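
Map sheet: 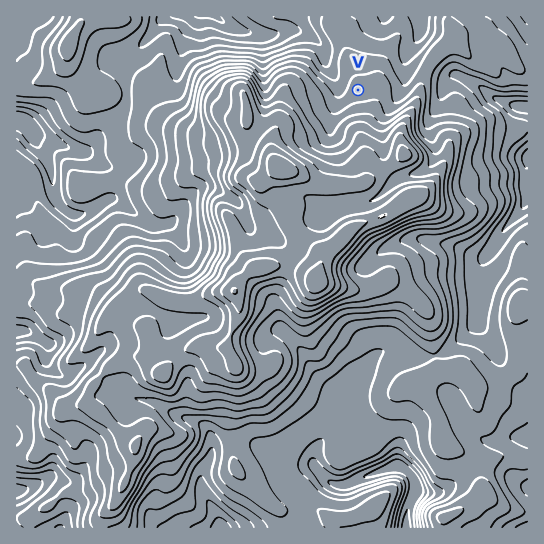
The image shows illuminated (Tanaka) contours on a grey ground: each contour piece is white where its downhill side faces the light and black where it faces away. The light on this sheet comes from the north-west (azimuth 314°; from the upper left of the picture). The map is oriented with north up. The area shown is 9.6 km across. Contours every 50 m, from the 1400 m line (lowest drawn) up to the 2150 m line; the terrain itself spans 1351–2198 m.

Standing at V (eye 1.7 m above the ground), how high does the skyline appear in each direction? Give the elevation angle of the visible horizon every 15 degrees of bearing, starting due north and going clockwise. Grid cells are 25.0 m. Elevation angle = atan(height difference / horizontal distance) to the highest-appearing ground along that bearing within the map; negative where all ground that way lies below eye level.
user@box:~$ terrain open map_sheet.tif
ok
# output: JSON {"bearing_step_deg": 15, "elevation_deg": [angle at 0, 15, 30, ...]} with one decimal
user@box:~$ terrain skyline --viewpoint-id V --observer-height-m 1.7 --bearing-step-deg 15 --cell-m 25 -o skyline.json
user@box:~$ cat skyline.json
{"bearing_step_deg": 15, "elevation_deg": [-5.5, -5.2, -4.5, -2.9, -1.4, -0.1, 1.0, 3.2, 7.5, 11.1, 10.6, 11.0, 12.4, 9.9, 10.0, 11.8, 9.4, 8.5, 7.2, 3.1, -2.9, -6.5, -5.3, -4.6]}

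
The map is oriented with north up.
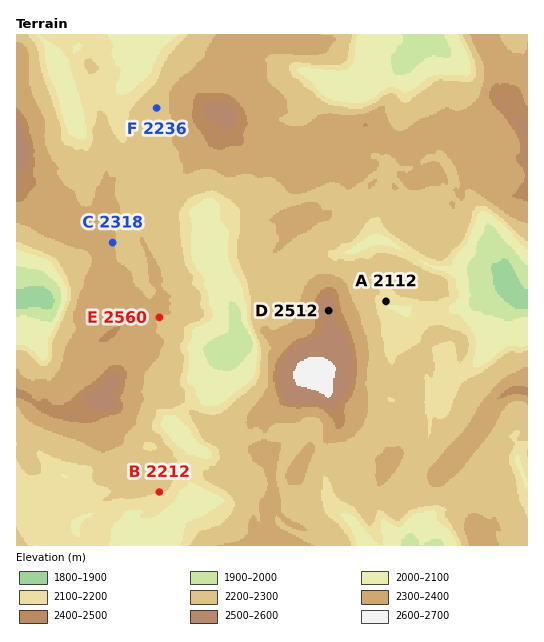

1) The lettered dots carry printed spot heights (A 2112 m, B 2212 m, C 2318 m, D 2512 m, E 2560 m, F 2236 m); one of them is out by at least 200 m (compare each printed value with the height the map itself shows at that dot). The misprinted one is E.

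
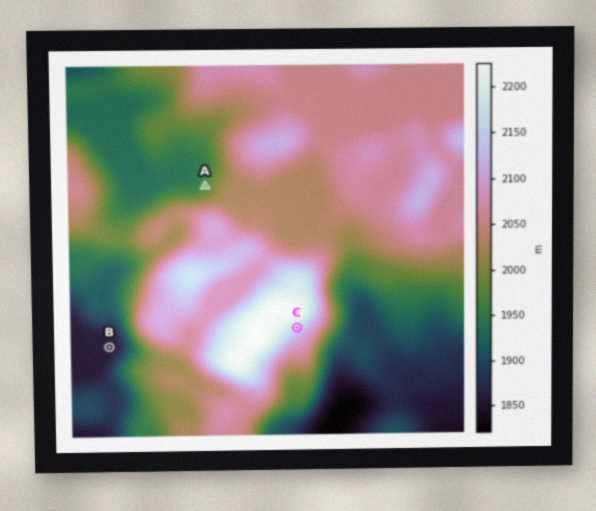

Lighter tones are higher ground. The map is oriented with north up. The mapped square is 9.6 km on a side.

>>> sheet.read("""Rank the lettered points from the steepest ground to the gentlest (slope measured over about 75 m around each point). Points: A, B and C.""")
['C', 'A', 'B']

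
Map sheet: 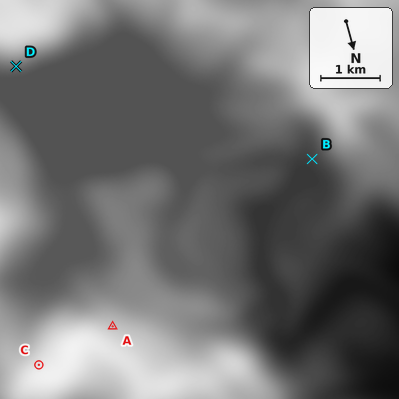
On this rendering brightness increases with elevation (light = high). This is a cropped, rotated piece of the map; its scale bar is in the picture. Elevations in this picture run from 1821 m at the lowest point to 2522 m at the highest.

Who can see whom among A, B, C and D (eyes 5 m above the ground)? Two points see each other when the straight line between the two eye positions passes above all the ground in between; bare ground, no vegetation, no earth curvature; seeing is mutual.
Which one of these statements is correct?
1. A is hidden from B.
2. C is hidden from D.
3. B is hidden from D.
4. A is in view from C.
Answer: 3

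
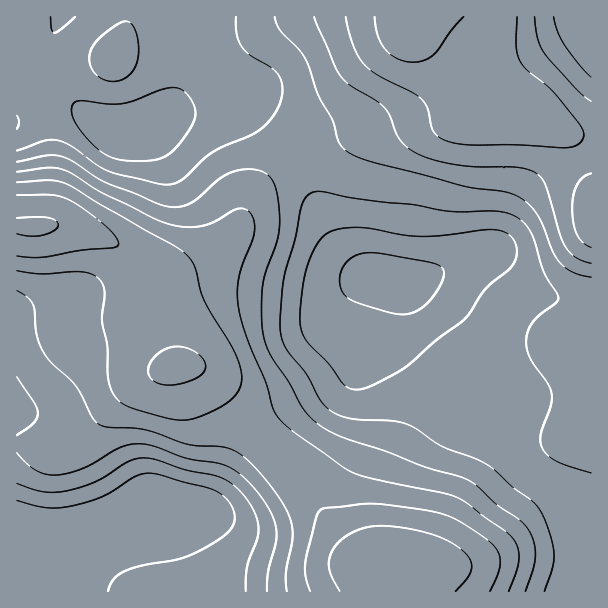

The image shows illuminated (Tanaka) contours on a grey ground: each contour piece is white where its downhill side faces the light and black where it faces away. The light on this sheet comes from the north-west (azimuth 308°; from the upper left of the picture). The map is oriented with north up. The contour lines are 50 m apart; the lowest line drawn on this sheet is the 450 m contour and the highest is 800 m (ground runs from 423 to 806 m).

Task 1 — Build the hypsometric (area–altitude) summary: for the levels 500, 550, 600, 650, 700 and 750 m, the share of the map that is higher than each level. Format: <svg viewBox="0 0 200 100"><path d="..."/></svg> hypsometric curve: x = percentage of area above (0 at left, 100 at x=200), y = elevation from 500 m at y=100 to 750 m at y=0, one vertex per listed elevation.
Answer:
<svg viewBox="0 0 200 100"><path d="M171 100l-46-20-32-20-26-20-29-20-28-20"/></svg>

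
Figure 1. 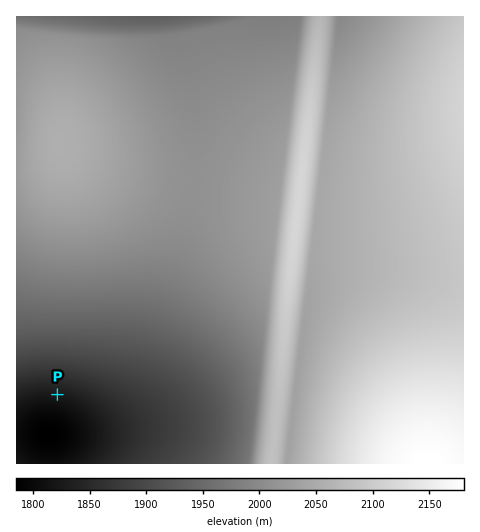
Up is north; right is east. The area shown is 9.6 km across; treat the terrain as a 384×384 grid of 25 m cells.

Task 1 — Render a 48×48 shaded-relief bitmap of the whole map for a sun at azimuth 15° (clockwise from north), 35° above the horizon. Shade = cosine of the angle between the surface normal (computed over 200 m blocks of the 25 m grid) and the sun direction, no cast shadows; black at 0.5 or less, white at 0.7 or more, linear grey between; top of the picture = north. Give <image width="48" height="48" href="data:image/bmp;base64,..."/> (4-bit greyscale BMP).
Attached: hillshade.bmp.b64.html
<image width="48" height="48" href="data:image/bmp;base64,Qk32BAAAAAAAAHYAAAAoAAAAMAAAADAAAAABAAQAAAAAAIAEAAATCwAAEwsAABAAAAAAAAAAAAAAABEREQAiIiIAMzMzAERERABVVVUAZmZmAHd3dwCIiIgAmZmZAKqqqgC7u7sAzMzMAN3d3QDu7u4A////AIiIiHd3d3d3dmZmZUNGZlVVVVVWZmZmZoiId3ZmZmZmZmZmZUM2ZlVVVVVmZmZmZnd2ZmVVVWZmZmZVVUM1ZlVVVWZmZmZ3d2ZVVERERVVVVVVVVUMlZlVVVmZmZnd3d1REMzMzRERVVVVVREIlZlVVZmZmd3d3dzMyIiIjM0REREREREIkZlVVZmZ3d3d3dyIREREiIzNEREREREIkZmVWZmZ3d3d3dxEQABESIzMzMzMzREIjZmVWZmd3d3d3dxEAAAESIjMzMzMzM0IjVmVmZnd3d3iIhxEAABESIjMzMzMzMzIjVWVmZnd3d4iIhxEQARESIjMzMzMzMzMiVWVmZnd3d4iIdxERERIiIjMzMzMzMzMiVmVmZnd3d3iHdyIhEiIiIzMzMzMzMzMiVmZmZnd3d3d3dyIiIiIiMzMzMzMzMzMiRmZmZnd3d3d3dzIiIiIjMzMzMzMzMzMiRmZmZmd3d3d3dzMyIiMzMzMzMzMzMzQiRmZWZmZ3d3d3dzMzMzMzMzMzMzMzNEQiNlZWZmZnd3d2ZjMzMzMzMzMzMzM0REQyNVZVZmZmZmZmZjMzMzMzMzMzNEREREQzNVZVVmZmZmZmZjMzMzMzMzM0RERERERDNVZVVVZmZmZmVTMzMzMzMzRERERERERDNWZVVVVVVVVVVTMzMzMzNERERERERVVDNWZVVVVVVVVVVTMzMzMzRERERERVVVVTNWZlVVVVVVVVVTMzMzNERERERFVVVVVTNWZlVVVVVVVVVTMzM0RERERFVVVVVVVUNWZlVVVVVVVVVTMzNEREREVVVVVVVVVUNGZlVVVVVVVVVUM0RERERVVVVVVVVVVURGZlVVVVVVVVVUREREREVVVVVVVVVVVURGZlVVVVVVVVVURERERVVVVVVVVVVVVVRGZlVVVVVVVVVURERFVVVVVVVVVVVVVVRGZmVVVVVVVVVURERVVVVVZmZmZlVmZlRGZmVVVVVVVVVURFVVVVVmZmZmZmZmZlRFZmVVVVVVVVVVVVVVVmZmZmZmZmZmZmRFZmVVVVVVVVVVVVVWZmZmZmZmZmZmZmRFdmZVVVVVVVVVVVVmZmZmZmZmZmZmZmVFdnZlVVVVVVVVVWZmZmZmZmZmZmZmZmVFdnZmVVVVVVVVVmZmZmd3ZmZmZmZmZmVEdnZmZVVVVVVVVmZmd3d3d2ZmZmZmZmVEZ3ZmZlVVVVVVVmZ3d3d3d2ZmZmZmZmZUZ3ZmZmZVVVVVZmd3d3d3d3ZmZmZmZmZUZ3dmZmZlVVVVZnd3d3d3d3ZmZmZmZmZUZ3dmZmZmZlVWZnd3d3d3d3ZmZmZmZmZVZ3dmZmZmZmZmZ3d3d3d3d3ZmZmZmZmZVZ3dmZmZmZmZmZ3d3d3d3d2ZmZmZmZndVV3hmZmZmZmZmd3d4iIh3d2ZmZmZmZ3dlV3h2ZmZmZmZniJqru7u6qpiHdmZmZ3dlV3h2ZmZmZmZrzN3u7t3d3My7qph3ZndlV3h2ZmZmZmZu///u7d3d3d3d3LmHZndlV3h2ZmZmZmZg=="/>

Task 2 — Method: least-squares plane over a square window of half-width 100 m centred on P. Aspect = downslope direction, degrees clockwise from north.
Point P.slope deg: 5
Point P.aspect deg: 191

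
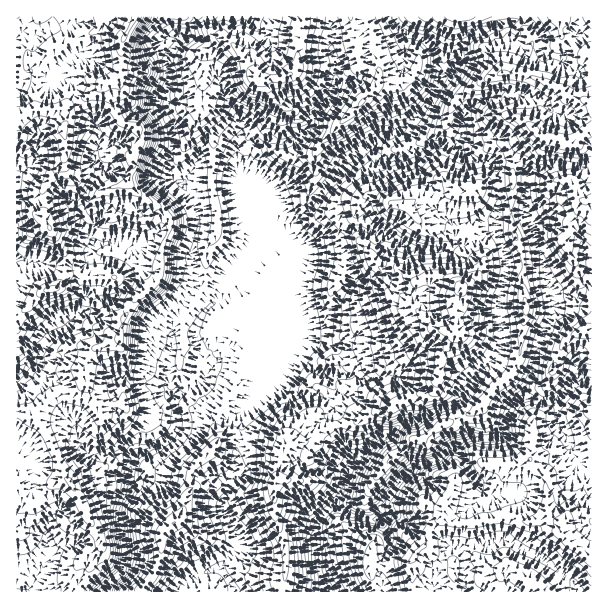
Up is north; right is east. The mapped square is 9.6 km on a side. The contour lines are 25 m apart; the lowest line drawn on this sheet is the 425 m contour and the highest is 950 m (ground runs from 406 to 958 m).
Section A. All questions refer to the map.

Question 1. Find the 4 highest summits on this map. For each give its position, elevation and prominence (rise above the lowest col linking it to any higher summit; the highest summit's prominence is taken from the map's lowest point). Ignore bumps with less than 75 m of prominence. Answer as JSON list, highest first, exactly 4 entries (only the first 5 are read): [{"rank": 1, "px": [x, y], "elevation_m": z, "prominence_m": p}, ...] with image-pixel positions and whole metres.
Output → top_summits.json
[{"rank": 1, "px": [572, 143], "elevation_m": 924, "prominence_m": 254}, {"rank": 2, "px": [461, 287], "elevation_m": 890, "prominence_m": 129}, {"rank": 3, "px": [290, 74], "elevation_m": 852, "prominence_m": 152}, {"rank": 4, "px": [174, 522], "elevation_m": 675, "prominence_m": 122}]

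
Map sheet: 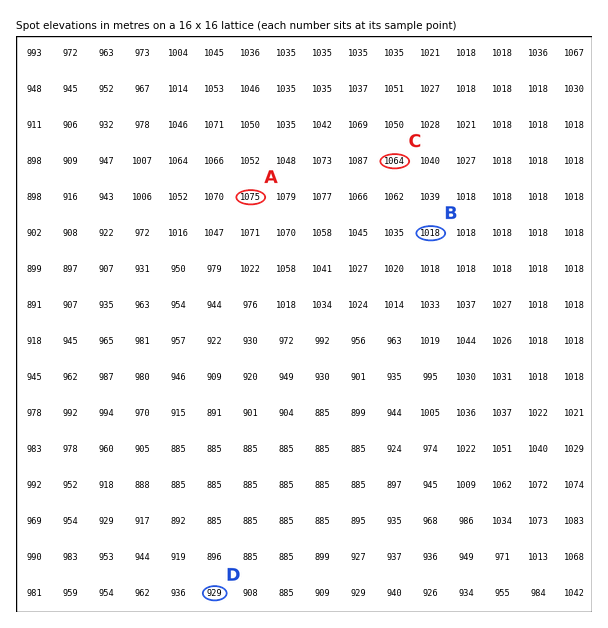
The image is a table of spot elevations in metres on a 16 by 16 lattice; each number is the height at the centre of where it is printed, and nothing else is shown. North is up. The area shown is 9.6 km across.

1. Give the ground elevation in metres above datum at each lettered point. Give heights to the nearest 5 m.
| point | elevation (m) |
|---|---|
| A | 1075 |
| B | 1020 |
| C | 1065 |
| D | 930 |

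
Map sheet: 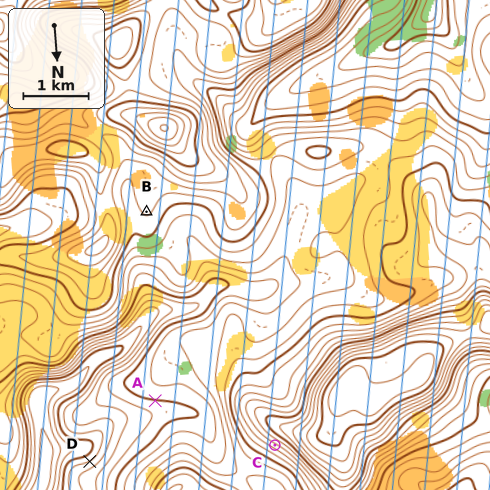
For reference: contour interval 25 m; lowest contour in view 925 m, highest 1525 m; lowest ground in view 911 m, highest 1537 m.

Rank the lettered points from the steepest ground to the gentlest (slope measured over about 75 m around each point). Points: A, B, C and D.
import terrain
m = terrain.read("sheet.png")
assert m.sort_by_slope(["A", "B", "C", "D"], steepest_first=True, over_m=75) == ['C', 'D', 'A', 'B']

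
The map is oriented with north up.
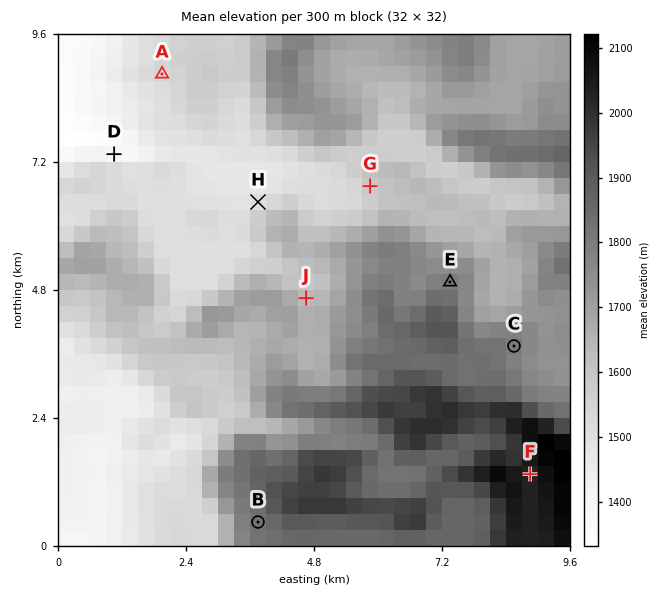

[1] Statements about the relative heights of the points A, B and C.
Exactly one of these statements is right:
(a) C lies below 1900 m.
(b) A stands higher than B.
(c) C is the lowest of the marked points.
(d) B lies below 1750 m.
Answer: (a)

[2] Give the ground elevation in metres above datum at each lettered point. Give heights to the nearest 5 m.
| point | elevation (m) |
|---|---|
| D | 1385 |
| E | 1800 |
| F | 2025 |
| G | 1585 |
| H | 1495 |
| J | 1635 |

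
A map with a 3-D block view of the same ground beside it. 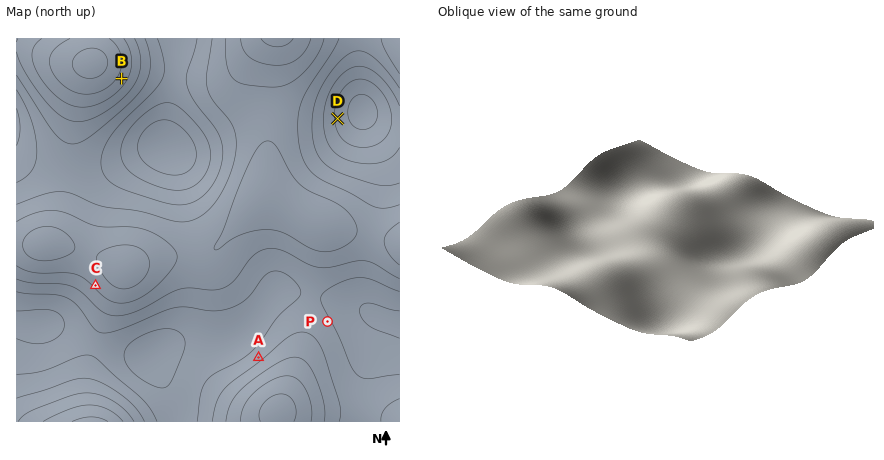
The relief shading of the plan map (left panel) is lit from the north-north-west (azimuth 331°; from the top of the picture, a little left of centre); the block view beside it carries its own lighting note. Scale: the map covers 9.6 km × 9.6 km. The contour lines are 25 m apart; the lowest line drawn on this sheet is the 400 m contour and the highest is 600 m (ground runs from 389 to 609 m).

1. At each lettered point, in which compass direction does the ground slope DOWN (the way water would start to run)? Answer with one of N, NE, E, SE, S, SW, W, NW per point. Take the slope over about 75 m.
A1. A NW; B SE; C SW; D E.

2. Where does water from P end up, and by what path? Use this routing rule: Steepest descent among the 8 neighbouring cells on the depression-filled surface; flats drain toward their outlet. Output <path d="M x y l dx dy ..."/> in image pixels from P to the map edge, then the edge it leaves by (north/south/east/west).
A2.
<path d="M328 322l6-8 40 0 14 6 12 2"/>
exit: east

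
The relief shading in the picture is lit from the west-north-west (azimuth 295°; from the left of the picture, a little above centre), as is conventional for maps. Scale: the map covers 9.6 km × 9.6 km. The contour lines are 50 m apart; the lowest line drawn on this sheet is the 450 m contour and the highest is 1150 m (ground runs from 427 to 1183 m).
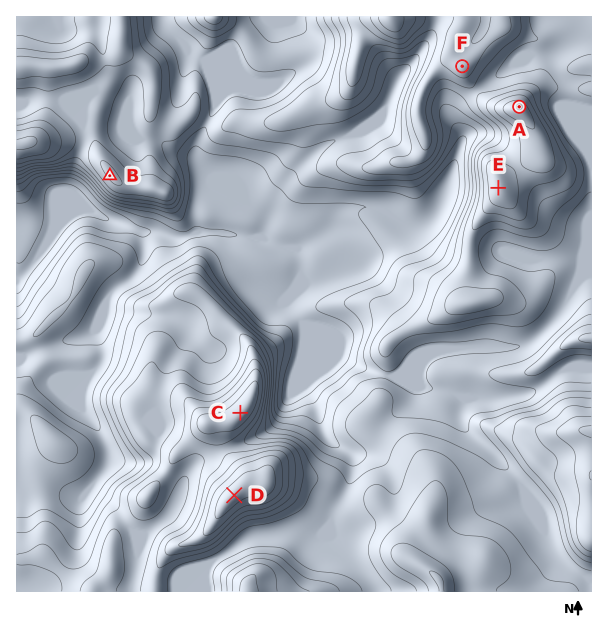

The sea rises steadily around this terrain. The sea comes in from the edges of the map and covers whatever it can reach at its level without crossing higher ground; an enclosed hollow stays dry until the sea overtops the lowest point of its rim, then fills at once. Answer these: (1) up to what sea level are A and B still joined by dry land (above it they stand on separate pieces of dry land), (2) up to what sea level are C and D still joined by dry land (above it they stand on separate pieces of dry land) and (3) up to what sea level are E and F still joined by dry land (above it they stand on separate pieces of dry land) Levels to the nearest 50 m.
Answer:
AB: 650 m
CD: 1000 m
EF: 900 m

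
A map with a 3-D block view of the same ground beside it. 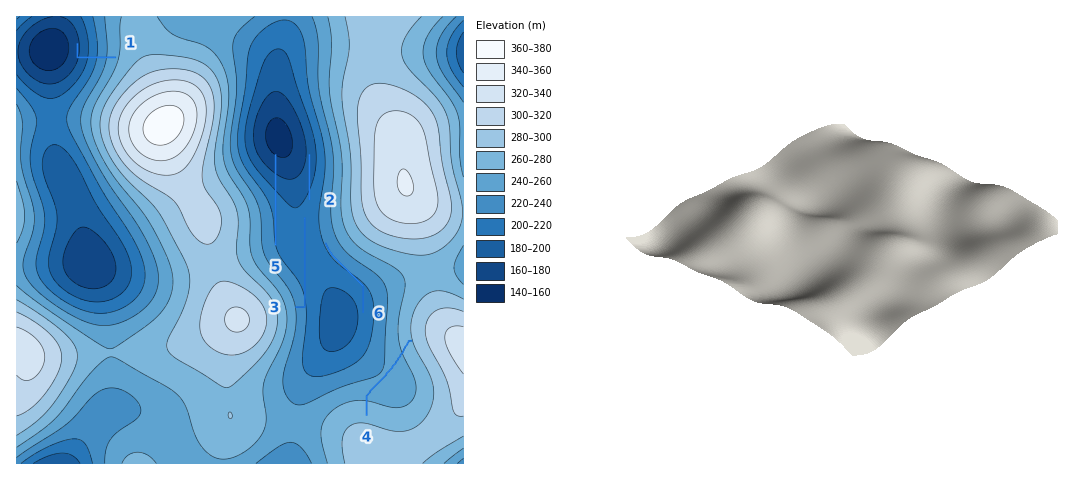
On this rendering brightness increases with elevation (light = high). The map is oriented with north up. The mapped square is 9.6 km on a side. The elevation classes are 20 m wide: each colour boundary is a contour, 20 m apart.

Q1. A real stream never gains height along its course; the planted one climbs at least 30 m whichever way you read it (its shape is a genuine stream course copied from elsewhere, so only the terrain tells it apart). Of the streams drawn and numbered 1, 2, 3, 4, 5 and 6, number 4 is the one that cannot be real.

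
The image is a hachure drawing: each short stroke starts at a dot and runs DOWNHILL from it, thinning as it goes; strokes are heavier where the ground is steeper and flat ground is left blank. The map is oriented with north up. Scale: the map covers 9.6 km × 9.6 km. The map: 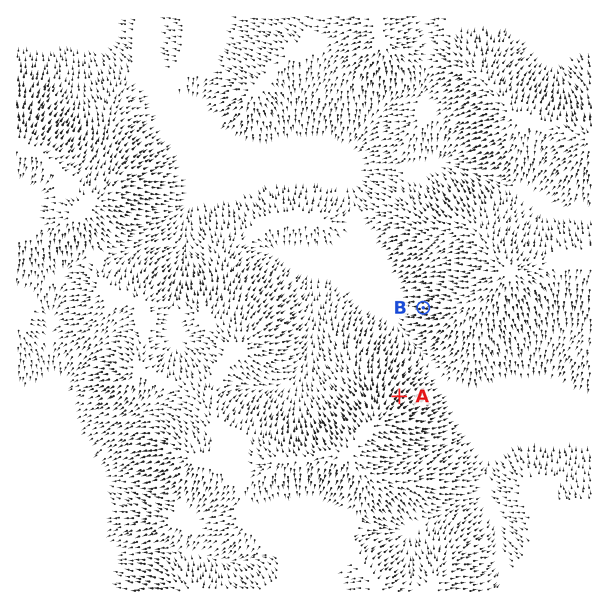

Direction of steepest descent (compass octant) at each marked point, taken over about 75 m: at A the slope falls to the NE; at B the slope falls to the W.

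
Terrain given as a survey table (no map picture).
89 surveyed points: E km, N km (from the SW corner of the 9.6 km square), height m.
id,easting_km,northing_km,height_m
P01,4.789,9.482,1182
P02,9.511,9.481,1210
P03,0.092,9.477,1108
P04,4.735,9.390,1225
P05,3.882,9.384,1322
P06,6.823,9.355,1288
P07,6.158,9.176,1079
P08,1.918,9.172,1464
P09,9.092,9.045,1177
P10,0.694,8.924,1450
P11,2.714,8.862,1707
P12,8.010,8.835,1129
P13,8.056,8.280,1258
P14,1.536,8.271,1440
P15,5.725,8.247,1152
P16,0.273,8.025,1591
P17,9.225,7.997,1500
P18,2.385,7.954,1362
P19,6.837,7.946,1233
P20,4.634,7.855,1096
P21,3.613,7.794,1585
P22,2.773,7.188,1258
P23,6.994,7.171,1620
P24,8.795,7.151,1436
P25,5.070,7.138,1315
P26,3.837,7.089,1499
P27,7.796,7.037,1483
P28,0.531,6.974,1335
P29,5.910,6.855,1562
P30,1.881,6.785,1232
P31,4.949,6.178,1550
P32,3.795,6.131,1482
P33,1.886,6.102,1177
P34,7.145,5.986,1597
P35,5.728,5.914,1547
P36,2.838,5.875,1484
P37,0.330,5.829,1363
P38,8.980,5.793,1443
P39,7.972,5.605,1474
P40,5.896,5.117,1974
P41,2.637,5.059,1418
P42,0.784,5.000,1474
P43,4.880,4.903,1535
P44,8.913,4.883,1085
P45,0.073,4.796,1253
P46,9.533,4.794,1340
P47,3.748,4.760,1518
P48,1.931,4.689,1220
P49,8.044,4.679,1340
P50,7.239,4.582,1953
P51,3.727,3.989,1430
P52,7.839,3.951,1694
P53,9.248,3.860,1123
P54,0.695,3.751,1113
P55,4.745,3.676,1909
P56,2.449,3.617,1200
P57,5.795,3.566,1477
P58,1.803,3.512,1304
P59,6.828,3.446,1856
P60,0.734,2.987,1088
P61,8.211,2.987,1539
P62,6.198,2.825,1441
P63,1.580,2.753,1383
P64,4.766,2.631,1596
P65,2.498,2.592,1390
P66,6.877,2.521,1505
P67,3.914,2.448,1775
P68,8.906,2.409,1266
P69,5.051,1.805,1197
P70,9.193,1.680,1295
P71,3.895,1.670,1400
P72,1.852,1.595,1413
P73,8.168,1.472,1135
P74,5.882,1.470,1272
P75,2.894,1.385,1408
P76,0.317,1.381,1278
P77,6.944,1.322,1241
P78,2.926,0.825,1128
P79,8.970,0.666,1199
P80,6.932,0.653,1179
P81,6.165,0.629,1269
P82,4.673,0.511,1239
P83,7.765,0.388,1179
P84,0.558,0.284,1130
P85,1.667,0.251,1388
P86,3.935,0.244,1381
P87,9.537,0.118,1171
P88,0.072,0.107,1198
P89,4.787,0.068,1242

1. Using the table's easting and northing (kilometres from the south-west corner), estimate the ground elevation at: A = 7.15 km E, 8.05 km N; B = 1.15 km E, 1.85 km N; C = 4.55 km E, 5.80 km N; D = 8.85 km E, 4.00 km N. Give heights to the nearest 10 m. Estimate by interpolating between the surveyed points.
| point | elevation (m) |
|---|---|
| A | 1280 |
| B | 1410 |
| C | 1400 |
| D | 1160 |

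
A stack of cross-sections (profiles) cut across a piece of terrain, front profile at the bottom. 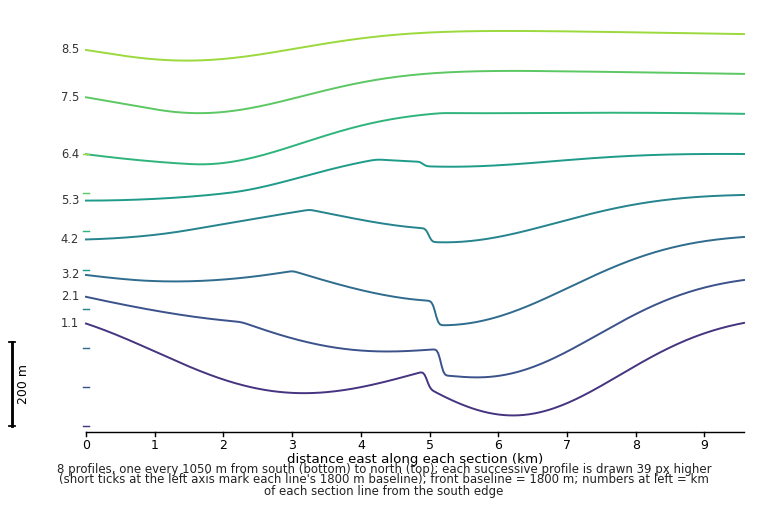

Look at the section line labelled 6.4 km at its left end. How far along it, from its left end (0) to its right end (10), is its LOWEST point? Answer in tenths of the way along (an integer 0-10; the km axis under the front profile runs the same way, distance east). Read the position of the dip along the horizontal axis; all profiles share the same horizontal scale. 2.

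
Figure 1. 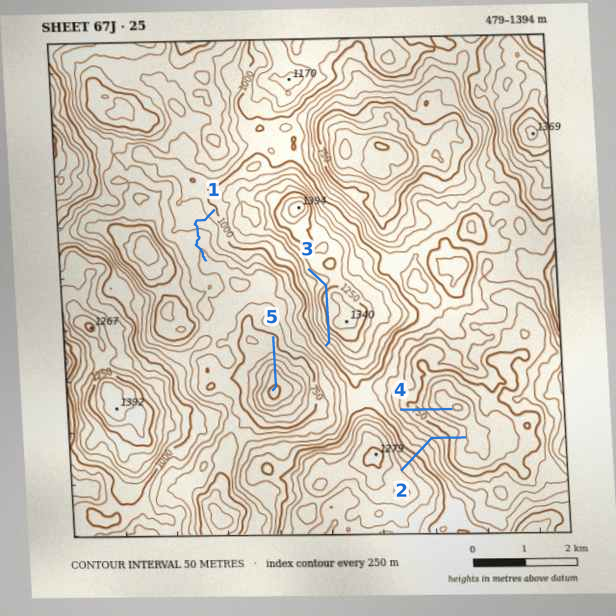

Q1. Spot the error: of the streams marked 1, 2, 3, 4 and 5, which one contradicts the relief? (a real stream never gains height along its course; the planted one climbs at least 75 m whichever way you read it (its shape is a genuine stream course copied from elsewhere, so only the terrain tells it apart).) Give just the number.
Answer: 3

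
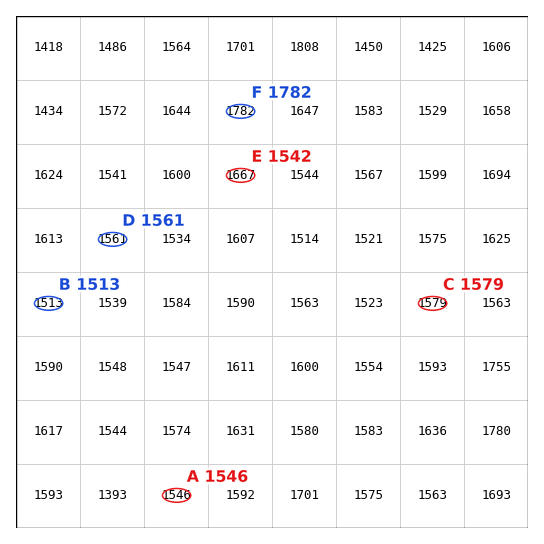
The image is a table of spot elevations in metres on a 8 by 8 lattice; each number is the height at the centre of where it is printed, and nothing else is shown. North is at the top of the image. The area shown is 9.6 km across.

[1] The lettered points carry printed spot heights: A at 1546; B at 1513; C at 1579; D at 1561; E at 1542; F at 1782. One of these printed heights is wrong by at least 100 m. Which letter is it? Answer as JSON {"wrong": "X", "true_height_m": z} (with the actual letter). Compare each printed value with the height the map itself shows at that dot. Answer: {"wrong": "E", "true_height_m": 1667}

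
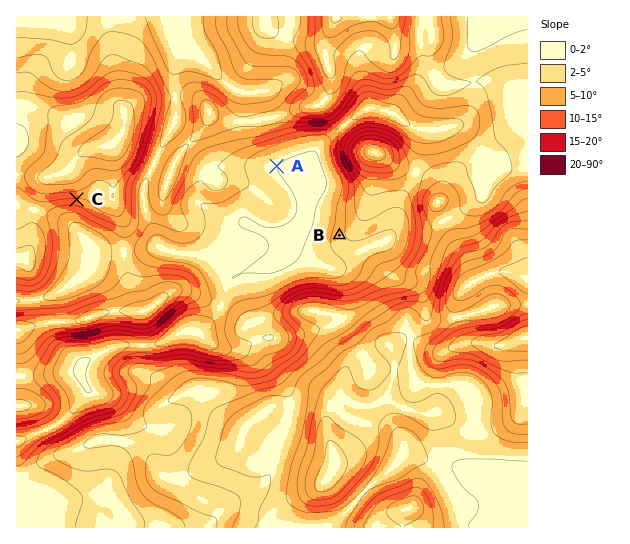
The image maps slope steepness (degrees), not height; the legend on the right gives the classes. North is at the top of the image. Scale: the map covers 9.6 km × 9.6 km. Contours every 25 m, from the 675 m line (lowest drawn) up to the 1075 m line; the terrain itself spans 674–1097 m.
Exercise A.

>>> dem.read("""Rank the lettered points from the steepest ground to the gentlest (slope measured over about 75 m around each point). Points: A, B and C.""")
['C', 'B', 'A']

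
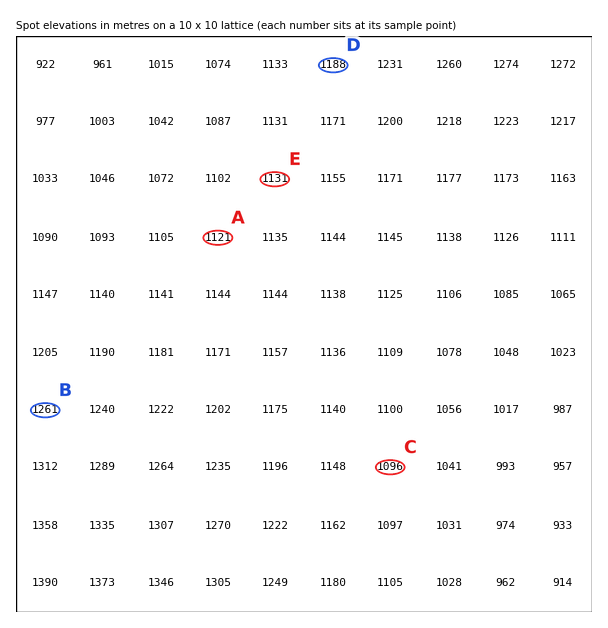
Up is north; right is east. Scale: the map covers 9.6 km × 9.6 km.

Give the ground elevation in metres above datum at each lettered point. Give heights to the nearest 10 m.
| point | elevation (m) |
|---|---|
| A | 1120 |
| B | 1260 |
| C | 1100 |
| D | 1190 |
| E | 1130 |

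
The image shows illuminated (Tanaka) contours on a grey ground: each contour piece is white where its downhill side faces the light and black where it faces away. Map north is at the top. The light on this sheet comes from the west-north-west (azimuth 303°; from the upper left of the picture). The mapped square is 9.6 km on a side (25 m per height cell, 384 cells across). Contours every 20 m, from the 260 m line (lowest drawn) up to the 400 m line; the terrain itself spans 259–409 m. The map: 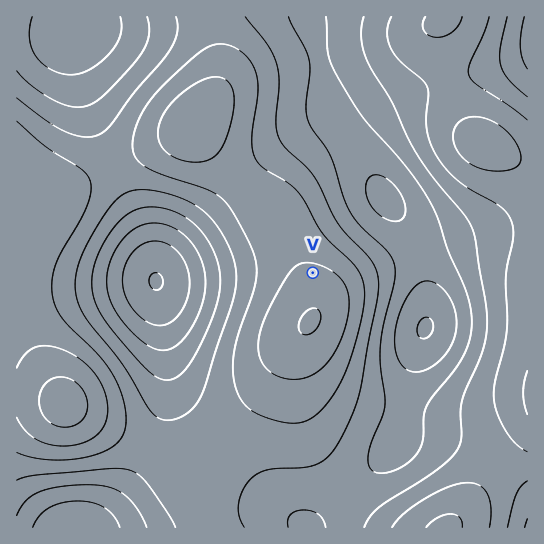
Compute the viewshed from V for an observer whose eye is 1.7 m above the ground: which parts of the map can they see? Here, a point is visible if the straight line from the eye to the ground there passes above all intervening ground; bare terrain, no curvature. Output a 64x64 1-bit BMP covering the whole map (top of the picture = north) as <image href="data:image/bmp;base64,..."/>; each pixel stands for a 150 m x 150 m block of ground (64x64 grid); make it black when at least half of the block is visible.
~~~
<image width="64" height="64" href="data:image/bmp;base64,Qk0+AgAAAAAAAD4AAAAoAAAAQAAAAEAAAAABAAEAAAAAAAACAAATCwAAEwsAAAIAAAAAAAAA////AAAAAAAAAAAAAAAAAAAAAAAAAAAAAAAAAAAAAAAAAAAAAAAAAAAAAAAAAAAAAAAAAAAAAAAAAAAAAAAAAAAAAAAAAAAAAAAAAAAAAAAAAAAAAAAAAAAAAAAAAAAAAAAAAAAAAAAAAAAAAAAAAAHAAAAAAAAAAcAAAAAAAAAD4AAAAAAAAAPgAAAAAAAAB+AAAAAAAAAH4AAAAAAAAA/gAAAAAAAAD8AAAAAAAAAfwAAAAAAAAB/AAAAAAAAAP4AAAAAAAAB/gAAAAAAAAX8AAAAAAAADfwAAAAAAAAN/AAAAAAAAB/8AAAAAAAAP/wAAAAwAAA//AAAADgAAH/+AAAAeAAAff4AAAB4AAD9/wAAAfAAAfz/AAAD8AAD/P+AAAfwAAP8/8AAD/AAB/x/wAAP8AAP/H/gAB/wAB/8f/gAH/AAP/x//gHD8AB//H///+AAAP/8////4AgB///////gCAP//////+AMD///////4A8///P/AP/gD///w/wAf+AP//+D+AA/8A///wPgAB/4H//+A8AAD/gf//wDgAAH/D//+AMAAAP////wAgAAAf////AAAAAA////8AAAAAB////4AAAAAD////gAAAAAH////AAAAAAH///+AAAAAAH///4AAAAAAf///gAAAAAB///+AAAAAAH///4AAAAAAf//+AA=="/>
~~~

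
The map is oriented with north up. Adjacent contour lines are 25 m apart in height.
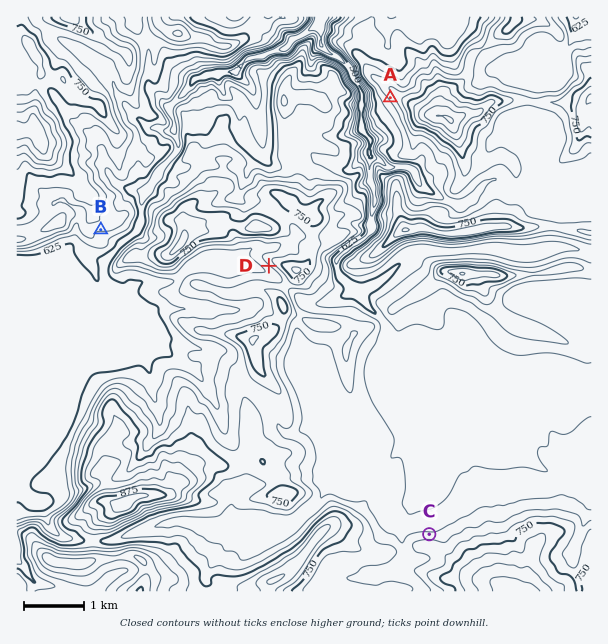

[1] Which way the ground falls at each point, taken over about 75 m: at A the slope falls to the SW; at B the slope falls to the S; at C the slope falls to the N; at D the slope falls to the SW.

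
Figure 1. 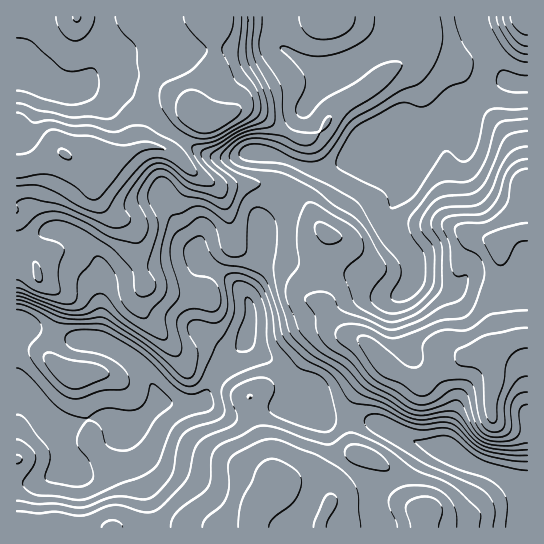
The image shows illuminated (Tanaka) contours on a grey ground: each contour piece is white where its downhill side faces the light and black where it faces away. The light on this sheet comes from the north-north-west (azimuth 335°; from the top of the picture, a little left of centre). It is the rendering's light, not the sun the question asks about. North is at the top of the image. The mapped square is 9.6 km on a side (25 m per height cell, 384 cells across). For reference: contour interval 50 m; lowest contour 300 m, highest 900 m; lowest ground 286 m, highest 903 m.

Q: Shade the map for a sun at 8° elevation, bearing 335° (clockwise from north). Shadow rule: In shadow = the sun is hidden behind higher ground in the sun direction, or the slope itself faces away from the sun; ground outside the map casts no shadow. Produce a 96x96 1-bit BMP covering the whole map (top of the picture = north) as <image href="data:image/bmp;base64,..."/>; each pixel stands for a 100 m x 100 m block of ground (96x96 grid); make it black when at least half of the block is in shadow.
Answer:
<image width="96" height="96" href="data:image/bmp;base64,Qk2+BAAAAAAAAD4AAAAoAAAAYAAAAGAAAAABAAEAAAAAAIAEAAATCwAAEwsAAAIAAAAAAAAA////AAAAAAAAAAAAAAAAAAABAAMAAAAAAAAAAAADAEMAAAAAAAAAAAAAAAcAAAAAAAAAAAAAAA8AAAAAAAAAAAAAAA8AAAAAAAAAAAAAAB8AAAAAAAAAAAAAAD8AAAAAAAAAAAAAD/84AAAAAAAAAAAAP/94AAAAAAAAAAAA///4AAAAAAAAAAAD///4AAAAAAAAAAAP//8wAAAAAAAAAAAf//8AAAAAAAAAAAB///8AAAAAAAAAAAD///8AAAAAAAAAAAH///8AAAAAAAAAAAP///8AAAAAAAAAAA////8AAAAAAAAAAB//+f8AB4AAAAAAAD//+H8AD+AAAAAAAH//+B8AH/AAEAAAAP//+B8AP/gH+AAAAP//+B8Af/wf+AMAAP//+D8Af/w/+AOAAP//+D8A//h/+AAAHv+H+D8A//h/+AAAf38B/B8AH+D/+AAB/34A/A4AAAH/+AAD/hwAfAAAH4P8fAAD/gAAGAAAf//8PAAD/gAAAAAB///8H8AD/gAAAAQD///8D+AD/gAAAAQH///8B+AD/AAAAAAP///wB+AAAAAAAAAP///h/+AAAAAAAAAf///H/+AAAAAAAAA///+P/+gAAAAAAAB///8f//wAAAAAAAB///w///4AAAAAAAD//8B///4AAAAAAAD//4D///4AAAAAAAD//wD/B/4AAAAAAAD/gwD4AP4AAAAAAAD+AABwAP4AAAcAAAD4AAAAAf4AAA8AAACAACAAA/wAAAcAAAAAAPgAx/wAAAAAAAAAAfgf//wAAAAAAAAAA/w///AAAAAAAAAAB/x//+AAAAAAAAAAD/z///AAAAAAAAAAf/z///AAAAAAAAAj//z///8AAAAAAAB///z///8AAAAAAAD///x///+AAAAAAAD///w///+AAAAAAAD//+B////AAAAAAAB////////AAAAAAAA////////gAAAAAAA////////gAAAAAAB/4P/////gAAAAAAD/AP/////gAAAAAAD+AH/////gAAAAAAD+AH//+f/gAAAAAAD8AD//4//w+AAAAAD8AB//h//7/4AAAAAAAA//D////8AAAAAAAAf+H////+AAAAAAAAP8P/////AAAAAAAADwf/////wAAAAAAAAA//////4AAAAAAAAA///w//+AAAAAAAAB///Af/+AAAAAAAAD///AP//AAAAAAAADj/+AH//gAAAAAAAAAf+AD//gAAAAAAAAAH+AB//gAAAAAAAAAB8AA//gAAAAAAAAAAAAAf/gAAAAAAAAAAAAAD/gAAAAAAAAAAAAAB/gAAAAAAAAAAAAAAfgAAAAAAAAAAAAAAPgAAAAAAAAAAAAAACAAAEAAAAAAAAAAAAAAAMAAAAAAAQAAAAAAAMAAAAAAB4ADAAAAAcAAAAAAD4APwAAAAcABgAAAH4AfwAAAAcADgAAAH4A/4AAAAcAHgAAAH4A/4AAAAMAHgAAAP4AP4AAAAEAHgAAAHwABwAAAAAADAAAAHwAAAAAAAAAAAAAAHgAAAAAAAA="/>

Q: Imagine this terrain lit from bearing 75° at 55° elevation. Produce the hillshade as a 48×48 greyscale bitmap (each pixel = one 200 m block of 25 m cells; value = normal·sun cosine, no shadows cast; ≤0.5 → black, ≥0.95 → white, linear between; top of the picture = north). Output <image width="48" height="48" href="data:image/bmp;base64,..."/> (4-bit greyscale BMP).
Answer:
<image width="48" height="48" href="data:image/bmp;base64,Qk32BAAAAAAAAHYAAAAoAAAAMAAAADAAAAABAAQAAAAAAIAEAAATCwAAEwsAABAAAAAAAAAAAAAAABEREQAiIiIAMzMzAERERABVVVUAZmZmAHd3dwCIiIgAmZmZAKqqqgC7u7sAzMzMAN3d3QDu7u4A////AMu7u6q7zLqZmamau7uqu8zLqGi93d3u3Mu7y6mrzLmZmqmJu7u6q83Ll3i97d3u3My7y6ibzKmJmpiJq7u7q83LmJrN7d3e3NzMy6mau6mJmZiJqru7u83LqqvN3d3dzM3Lu6qaqqmImYiJmrzLvNy6q7zN3d3cus3cuqmquqmIiIiJqrzMzMuqvN3d3cupiN7cuqq7uph3iIiaqrzMzKms3u3dy4VFVt7cuqu7uph3iJmaq8zMyprN7t3MphATaN3Lqqu7uph4mZqpq83cypvd7bmZcQAnrMy7qqu7uqmImqmZq83MuZvduFV3QABs7su6qqu6q6qZqph5vNzLqJvKYhNnYwKe/rupiauqq7upqnVpzdy6mImGMSWJljSu7bqXaKqqvLqHmXV5zdy6l2ZUI1iruEWu3KllaburzbhFm5eJvNuqhVQzRoq7qHat3JdWm8zN3JQnzcqZq7qYZEMkiruqmYiszHZpvMzdyUJK3tuqqpdlRERHvMqZmZm8y4ic3MzLhBOM3dzLmGVERVVqzLqZmqq8y5ms3LuWMSfO7czLhURFZ3is26mZq6qru5maqYdSE3vu26zbdCNXiJrN2pmau6qqq4dVVWdCN73tua3sgxNomrzd2piJqpmru0IBR6pkaczcqb78chN5q83d25d5qoiruwAVrMt2ebzcqt/7URWKvN3d3KdomYebuyOM3cqHec7tu+/YMjeavN3MzLlmiYeau2jN3MuYis7uzN2WRWiqvMzMzcpkaZeKu5rN3LuXit7u26h3iImqq7u83tpkaZd6u6vMzMqHi97tyXeaupmZqrvN7shUWId6u7zMzLhnm97tuXi8upiImrzv7JdURoibu8zMunVorO7suXi8upiIm87/6nZUV5qru8zKhkV6ze7buWjNupiIvN7+yXZmebqqq8yoZFe83u7LqGjdupmJzd3tyodnm7mIqrqXZnrN7uyphmrduqqr3dzMy5d4q6l3mpmHeJvN3tuGVp3tuqvN3czMzKh5q6hleJmYiavM3dpSWt/tzM3d3MzMy6mJu6dUaLupmqvMzbckv//tzM3czMzLu6mZu5dVaLqpq7vMzKZr///ty7qZvdy7u6qZu6dWiamZvLvMu6rO7LzcqHZ5zdy7u6qau6dnmqmazMzLq83bh4qYZmirzd27u6qqu6hnmrury7zKq8yVaKuYeb3Lvd27uqqru6h5q9y8y7u6q7lmm7zLzv7KnNy7uqqru6mau93My7upqph4vMvN//7Kmsy7u6m7u6qru8zLu6qpmYiJvMzN//3Lqqu7u6q7u7u7u7u7qqqpmZmau7zO/+3Muqqru7u8u7zLu7qqqqqqmZqqqrzv/9zMu7qqu7zMu8zLqqqqqruqmJq6mb3v/ty7u7uqq7zMzMzKh6qpmrupiJu6qbzv/suqqru7u7vMzMy4VaqZmrupiKu6mazv/bqZmru7u7vN3cuVNKqZisyoirupiazv/bmImrzMu7vN3cpjRqqoecyomruoibzv/bmImrzcu7vN7clCRw=="/>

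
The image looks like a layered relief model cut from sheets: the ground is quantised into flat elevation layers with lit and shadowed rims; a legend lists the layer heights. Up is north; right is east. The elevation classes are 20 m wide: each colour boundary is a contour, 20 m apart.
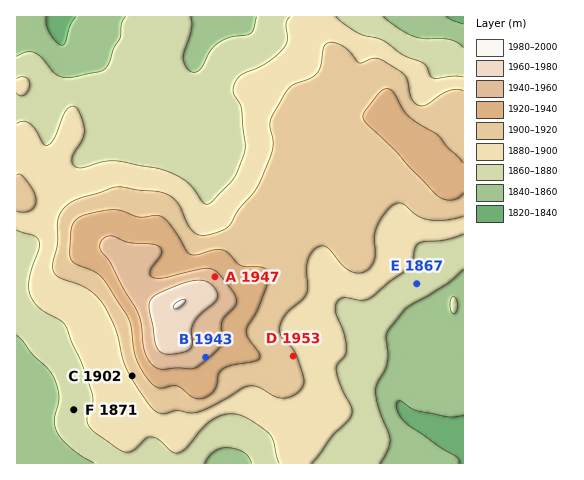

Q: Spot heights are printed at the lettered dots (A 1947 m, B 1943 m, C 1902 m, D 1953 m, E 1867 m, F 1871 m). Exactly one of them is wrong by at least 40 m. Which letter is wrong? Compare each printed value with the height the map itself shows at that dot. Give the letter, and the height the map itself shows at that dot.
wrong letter D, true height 1903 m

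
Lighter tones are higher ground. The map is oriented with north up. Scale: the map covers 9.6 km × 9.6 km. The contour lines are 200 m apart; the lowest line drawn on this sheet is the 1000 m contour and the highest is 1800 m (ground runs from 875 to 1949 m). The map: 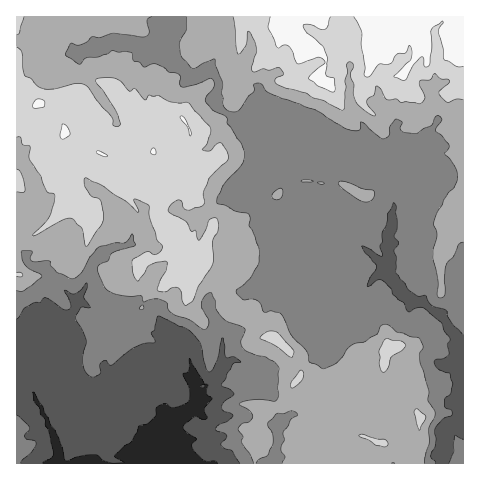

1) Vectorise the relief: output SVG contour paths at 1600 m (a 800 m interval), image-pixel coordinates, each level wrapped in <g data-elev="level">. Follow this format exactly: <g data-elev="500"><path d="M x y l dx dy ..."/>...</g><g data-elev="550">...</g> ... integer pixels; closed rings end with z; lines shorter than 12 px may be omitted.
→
<g data-elev="1600"><path d="M380 446l6 0 2-4-4-3-8 0-13-5-4 1 17 10z"/><path d="M419 430l1-1 6-12-9-8-3 3z"/><path d="M291 388l3-1 8-6 2-6-2-4-2-1-8 11z"/><path d="M382 371l3 1 4-5 2-10 11-6 3-4 1-3-3-2-15-4-4 3-5 10 1 6-1 7z"/><path d="M291 357l2-2 1-5-16-17-9-2-8 5-1 3 16 7z"/><path d="M17 276l4 1 2-1-2-3-4-1"/><path d="M17 192l7 0 1-3-4-16-4-4"/><path d="M17 137l3 0 3 8 7 1 0 14 10 15 7 17 8 3-1 8-5 14-17 19 31-16 8-2 11 10 3 17 2 1 1-1 14-21 2-8-3-15-3-3-7-2-6-9-1-8 3-1 16 8 22 15 13 12 1-2-5-10 0-2 15 7 1 14 7 19 5 6 1 3-6 6-4 0-6-2-14 7-1 5 2 13 4 4 10-15 9-4 9-1 1 2-1 7-6 10-2 11 7 1 7-4 6-1 3 5 1 8 3 5 2 0 5-4 6-15 15-22 0-22 5-11 0-10-3-3-5 2-5 11-6 9-4-10-3 1-6-9-17-9-1-4 4-5 7-4 3 2 1 6 4 2 14-3 3-3-1-11 6-14 19-20-1-7-4-7-2-2-3 0-9 8-7-1 5-6 4-15-23-26-17-1-13-7-10 0-3 5-9-11-7 2-7-9-5-3-8-1-12 1-1 3 8 10 14 24 2 8-2 2-3 0-2-1-1-8-27-32-9-2-28 6-10-3-7-8-7-3-2-22-5-6"/><path d="M17 35l2-2 5-16"/><path d="M233 17l5 37 3-1 5-7 2-14 2 0 5 10 2 10-5 15 1 4 3 1 7-3 6 1 11-2 4 6-8 5-1 3 2 2 9 4 20 5 7 5 11 3 17 9 2 0 1-2 2-21-1-6 3-8-1-9 2-2 4 1 1 3-4 9 4 9-1 10 3 8 8 8 10 6 1 0 0-3-7-8-1-3 1-4 6-3 2-9 5 3 6 10 9 0 4 3 6 0 14 2 4-3 1-4-5-12 0-4 10-1 4-6 6 4 7 1 3 2-1 2-10 9 6 9 3 1 8-3 7 1"/></g>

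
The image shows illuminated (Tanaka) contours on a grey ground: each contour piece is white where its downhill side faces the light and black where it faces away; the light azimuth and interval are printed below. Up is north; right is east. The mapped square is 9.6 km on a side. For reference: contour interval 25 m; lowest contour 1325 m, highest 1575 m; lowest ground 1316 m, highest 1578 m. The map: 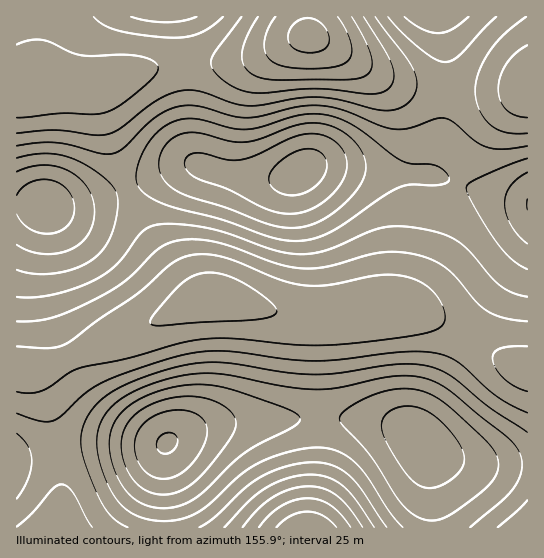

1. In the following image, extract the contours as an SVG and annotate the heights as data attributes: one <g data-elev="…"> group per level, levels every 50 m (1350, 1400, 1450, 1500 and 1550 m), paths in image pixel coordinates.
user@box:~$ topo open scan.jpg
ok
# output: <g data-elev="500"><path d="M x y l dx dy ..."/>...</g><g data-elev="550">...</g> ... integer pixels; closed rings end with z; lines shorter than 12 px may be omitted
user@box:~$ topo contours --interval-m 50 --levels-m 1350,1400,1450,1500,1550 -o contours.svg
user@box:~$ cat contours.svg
<g data-elev="1350"><path d="M276 527l15-12 16-3 8 1 8 3 14 11"/><path d="M338 17l7 12 5 12 2 9-2 8-4 4-8 4-28 3-28-3-9-4-6-5-3-8 1-10 4-12 6-10"/></g><g data-elev="1400"><path d="M243 527l15-18 15-12 17-8 19-3 14 2 14 7 12 12 14 20"/><path d="M527 391l-13-5-11-8-8-11-3-9 2-5 7-5 10-2 16 0"/><path d="M17 346l32 2 9-1 8-3 33-25 38-25 36-31 12-6 13-3 13 1 15 3 53 21 26 6 25 0 51-10 13 0 12 2 15 5 12 9 8 12 4 12 0 6-3 5-12 6-24 5-53 6-50 2-78-7-34 3-64 17-48 10-9 4-20 15-11 5-10 1-12-1"/><path d="M527 118l-12-3-9-6-6-8-2-12 3-14 6-12 8-10 12-8"/><path d="M17 45l12-5 12 0 9 2 20 10 12 3 41 0 15 1 15 5 4 4 1 4-4 8-13 12-20 16-14 7-12 2-34-1-44 5"/><path d="M364 17l22 36 7 17 1 8-3 7-5 5-8 3-12 1-51-5-58 4-14-2-11-5-17-13-4-7 0-5 5-11 26-33"/></g><g data-elev="1450"><path d="M199 527l15-9 29-29 18-12 26-11 27-4 19 3 16 10 12 14 26 38"/><path d="M498 527l29-27"/><path d="M17 499l11-20 4-18-4-15-11-13"/><path d="M527 432l-38-25-39-32-12-6-13-4-15-1-16 0-53 9-24 1-30-1-66-11-22 1-21 4-39 12-28 14-10 7-8 9-10 18-2 12 1 12 14 40 7 14 7 10 8 7 10 5"/><path d="M17 297l16 0 18-2 22-6 18-7 14-8 11-9 22-29 7-6 9-5 15-1 22 1 22 4 61 21 25 4 14-1 14-3 42-18 14-5 19-1 24 4 19 5 13 6 12 11 29 33 13 8 15 4"/><path d="M527 146l-25 3-16-2-12-7-21-18-8-4-10 1-26 9-15 1-15-4-38-16-27-4-19 2-33 9-15 2-16-2-33-10-20 1-11 3-11 7-33 31-12 6-12-1-28-8-14-2-18 0-22 3"/><path d="M131 17l16 4 19 1 16-1 15-4"/><path d="M388 17l14 16 19 16 13 10 11 3 6-1 8-6 37-38"/></g><g data-elev="1500"><path d="M423 519l12 1 12-4 20-13 20-16 7-9 4-9 0-10-4-9-11-12-34-32-14-9-12-6-16-2-17 1-19 6-20 10-11 9-1 4 2 4 29 32 32 49 11 10z"/><path d="M154 507l20 0 19-8 13-9 35-34 16-11 37-19 6-5 0-4-13-8-41-15-21-6-18-3-18 0-19 3-19 6-16 8-14 11-8 12-4 14 1 16 7 20 9 16 13 11z"/><path d="M17 245l12 6 13 3 15-1 13-3 10-7 8-8 5-11 2-13-2-12-5-10-9-11-10-7-12-5-14-1-13 2-13 5"/><path d="M283 227l20 0 19-7 21-15 17-19 5-13 0-14-8-14-13-12-17-8-18-2-15 3-33 13-16 3-15-1-31-8-13 0-12 4-9 9-5 11-1 12 4 10 10 10 17 8 36 11 40 15z"/><path d="M527 172l-9 6-8 8-4 8-1 9 1 11 5 11 7 10 9 9"/></g><g data-elev="1550"><path d="M157 478l10 1 11-4 10-8 10-11 7-14 2-11-2-9-6-7-14-5-18 1-16 7-11 11-5 13 2 16 8 13z"/><path d="M291 195l8-1 10-3 8-6 6-7 3-8 1-7-2-6-6-5-10-3-12 2-14 8-11 11-3 8 2 8 9 7z"/></g>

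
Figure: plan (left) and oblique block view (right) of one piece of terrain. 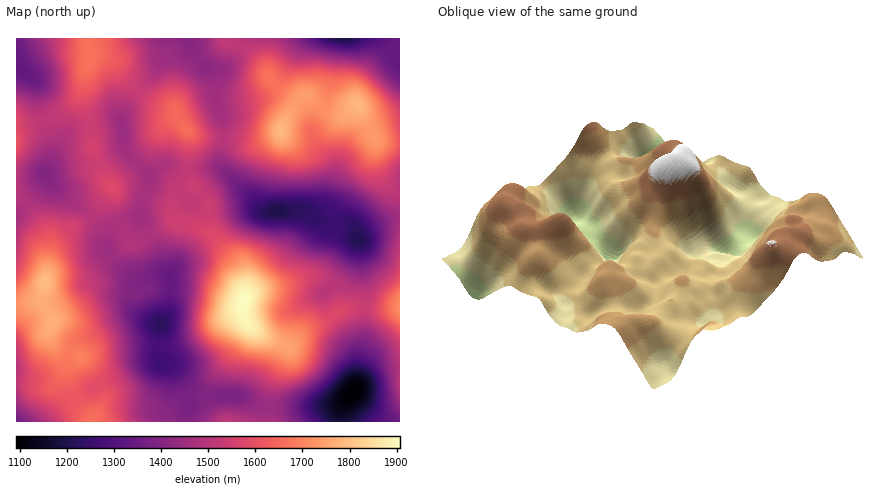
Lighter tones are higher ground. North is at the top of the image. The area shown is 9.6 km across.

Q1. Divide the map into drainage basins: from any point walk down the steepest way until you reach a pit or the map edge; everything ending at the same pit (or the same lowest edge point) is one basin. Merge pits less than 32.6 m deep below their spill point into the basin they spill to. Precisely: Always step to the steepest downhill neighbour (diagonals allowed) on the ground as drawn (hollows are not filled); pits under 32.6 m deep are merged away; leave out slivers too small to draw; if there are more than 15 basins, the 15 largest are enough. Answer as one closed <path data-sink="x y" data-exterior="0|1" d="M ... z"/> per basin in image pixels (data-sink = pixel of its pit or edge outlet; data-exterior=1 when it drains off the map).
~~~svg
<path data-sink="160 324" data-exterior="0" d="M176 222l-24 11-18 12-8 0-38 26-16 3-16 0-8 3-4 5-2 22 10 16-3 8 1 10 8 9 22 9 9 10 14 24 0 12-11 20 178 0 3-36 14-30 1-8-30-15-12-11-3-8 2-32-6-20-29-29z"/><path data-sink="278 210" data-exterior="0" d="M308 95l-6 1-5 4-19 34-20 8-10 0-16-4-30-1-14-5 0 40 4 12 17 22-1 26 31 30 5 12 0 44 12 13 32 17 16-17 22-9 13-10-2-14-5-10-8-8-13-4 12-8 4-8 4-22 5-12 0-18 7-12 4-14 23-26 4-12 4 20 7 16 7 8 8 2 0-48-26-2-16-34-12 8-12-1-16-6z"/><path data-sink="354 390" data-exterior="0" d="M400 307l-12 2-36-1-10 2-16 12-14 5-12 7-12 14-1 8-11 22-4 14-2 30 130 0z"/><path data-sink="186 38" data-exterior="1" d="M226 38l-136 0-2 10 2 9 6-1 16 5 8 13 22 20 16 9 14 5 7 14 9 10 6 3 64 7 20-8 18-34-27-22-5-12-14-13-24-12z"/><path data-sink="122 128" data-exterior="0" d="M96 56l-6 2-4 10-4 32 7 20 4 30 12 30 9 10 3 26 11 26 6 3 18-12 23-11-3-10 1-10 7-8 13-8-5-14 1-38-12-16-5-10-14-5-16-9-22-20-8-13z"/><path data-sink="44 174" data-exterior="0" d="M82 86l-9 16-13 11-22 10-22 5 0 176 22-3 3-3 13-54 14-14 22-13 22-29-9-12-11-30-3-26-7-20z"/><path data-sink="344 38" data-exterior="1" d="M400 38l-174 0 0 2 24 13 14 13 5 12 27 24 6-6 6-1 14 14 16 5 8 0 12-8 14 30 4 3 24 3z"/><path data-sink="358 240" data-exterior="0" d="M376 144l-6 12-23 26-4 14-7 12 0 18-5 12-4 22-4 8-12 8 13 4 8 8 8 23 12-3 36 1 12-3 0-114-8-4-7-8-7-16z"/><path data-sink="16 422" data-exterior="1" d="M42 295l-4 6-22 3 0 118 74 0 2-4-15-18-9-24 1-10 11-10-22-9-8-9-1-10 3-8-10-16z"/><path data-sink="24 70" data-exterior="0" d="M90 38l-74 0 0 90 38-11 19-15 9-14 3-18 5-10-2-12z"/>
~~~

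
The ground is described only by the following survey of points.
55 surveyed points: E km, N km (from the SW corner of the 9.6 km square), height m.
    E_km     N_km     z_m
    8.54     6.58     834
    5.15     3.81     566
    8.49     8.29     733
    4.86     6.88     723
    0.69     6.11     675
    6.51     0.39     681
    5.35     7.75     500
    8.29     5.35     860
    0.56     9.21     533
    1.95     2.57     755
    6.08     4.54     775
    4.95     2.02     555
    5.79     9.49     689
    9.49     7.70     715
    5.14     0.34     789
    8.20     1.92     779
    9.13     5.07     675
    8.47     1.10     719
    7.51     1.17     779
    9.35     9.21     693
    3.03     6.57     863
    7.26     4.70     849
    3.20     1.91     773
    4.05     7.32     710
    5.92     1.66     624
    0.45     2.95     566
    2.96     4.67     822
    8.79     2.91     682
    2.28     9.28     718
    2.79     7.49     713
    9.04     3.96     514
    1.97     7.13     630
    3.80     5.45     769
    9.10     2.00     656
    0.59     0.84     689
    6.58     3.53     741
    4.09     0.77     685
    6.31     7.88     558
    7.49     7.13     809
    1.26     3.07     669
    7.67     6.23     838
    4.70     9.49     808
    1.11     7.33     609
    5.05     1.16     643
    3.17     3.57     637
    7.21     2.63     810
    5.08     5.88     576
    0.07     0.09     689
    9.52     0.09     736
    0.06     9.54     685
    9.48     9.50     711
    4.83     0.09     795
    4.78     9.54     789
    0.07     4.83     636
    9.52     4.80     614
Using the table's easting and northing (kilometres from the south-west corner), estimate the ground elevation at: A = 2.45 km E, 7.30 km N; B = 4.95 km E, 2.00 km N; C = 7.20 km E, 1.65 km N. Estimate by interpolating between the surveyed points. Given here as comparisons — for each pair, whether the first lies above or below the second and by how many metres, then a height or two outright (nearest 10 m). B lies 240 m below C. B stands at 560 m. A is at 660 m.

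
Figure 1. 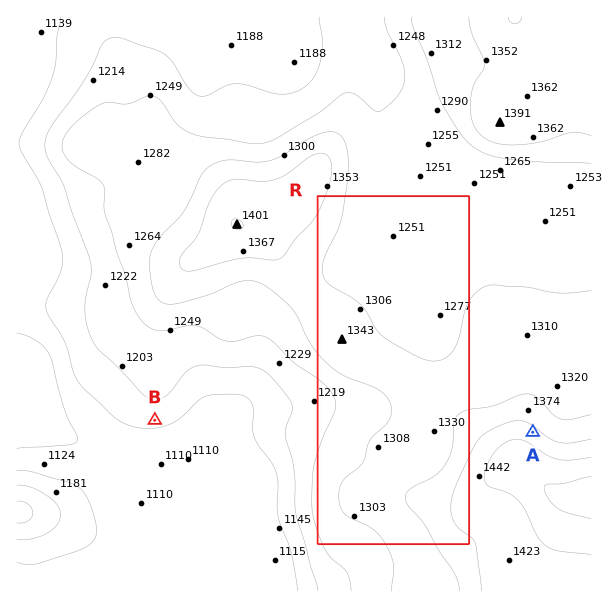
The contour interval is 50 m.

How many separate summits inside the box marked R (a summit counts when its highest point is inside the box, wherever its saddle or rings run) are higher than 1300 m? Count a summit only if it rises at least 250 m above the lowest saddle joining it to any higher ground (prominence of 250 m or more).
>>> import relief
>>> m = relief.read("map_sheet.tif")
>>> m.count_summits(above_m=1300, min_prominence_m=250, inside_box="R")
0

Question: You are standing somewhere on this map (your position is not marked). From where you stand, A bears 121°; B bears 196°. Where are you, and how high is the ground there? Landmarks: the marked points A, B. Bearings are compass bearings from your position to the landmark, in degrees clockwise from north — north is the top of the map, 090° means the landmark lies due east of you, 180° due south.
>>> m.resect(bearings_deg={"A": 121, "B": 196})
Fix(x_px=207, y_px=237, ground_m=1370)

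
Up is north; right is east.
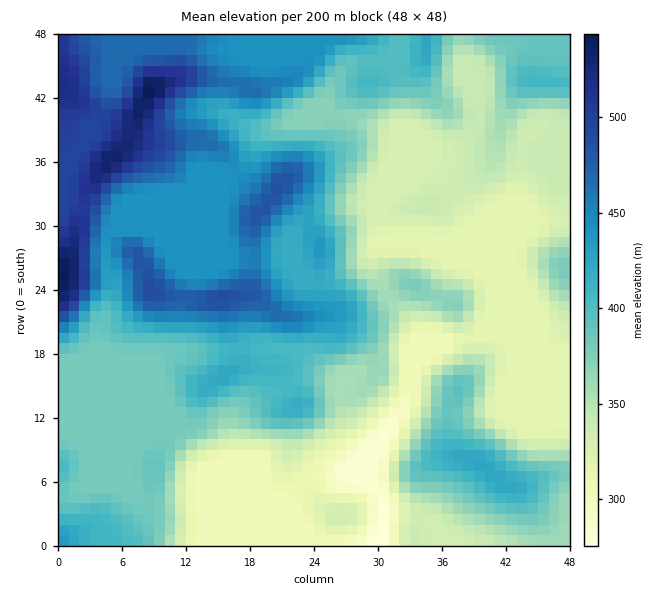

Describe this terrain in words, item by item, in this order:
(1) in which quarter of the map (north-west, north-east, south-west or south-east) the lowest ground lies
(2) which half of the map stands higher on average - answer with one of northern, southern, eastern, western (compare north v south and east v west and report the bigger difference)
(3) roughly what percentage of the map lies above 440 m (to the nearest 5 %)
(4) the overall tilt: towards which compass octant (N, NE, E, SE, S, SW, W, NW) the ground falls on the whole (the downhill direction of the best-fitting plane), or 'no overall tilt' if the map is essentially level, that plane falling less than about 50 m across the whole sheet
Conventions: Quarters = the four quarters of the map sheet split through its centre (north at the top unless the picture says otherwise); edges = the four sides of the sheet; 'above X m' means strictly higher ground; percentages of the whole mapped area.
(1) The lowest ground is in the south-east quarter.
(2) The western half stands higher on average than the eastern half.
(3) About 25 % of the map lies above 440 m.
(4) Overall the map slopes down towards the south-east.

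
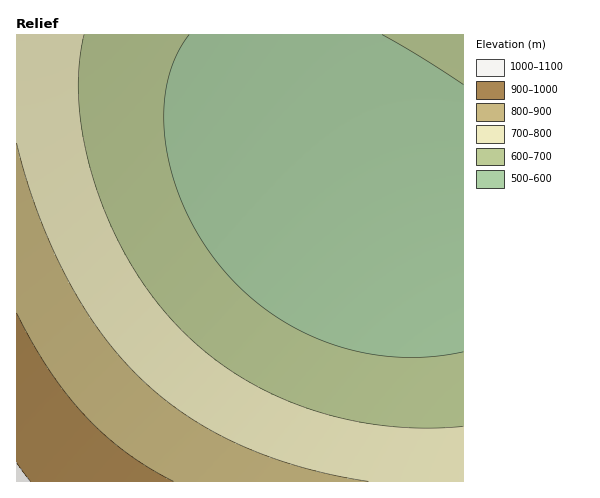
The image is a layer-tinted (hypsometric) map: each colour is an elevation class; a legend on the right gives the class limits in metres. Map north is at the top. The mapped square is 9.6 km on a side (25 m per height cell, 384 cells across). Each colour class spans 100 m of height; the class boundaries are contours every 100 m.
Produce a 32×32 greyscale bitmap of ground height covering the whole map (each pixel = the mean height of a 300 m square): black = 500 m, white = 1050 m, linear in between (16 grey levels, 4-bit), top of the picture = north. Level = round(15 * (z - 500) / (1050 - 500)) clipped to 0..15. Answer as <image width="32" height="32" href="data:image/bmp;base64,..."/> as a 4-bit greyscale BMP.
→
<image width="32" height="32" href="data:image/bmp;base64,Qk12AgAAAAAAAHYAAAAoAAAAIAAAACAAAAABAAQAAAAAAAACAAATCwAAEwsAABAAAAAAAAAAAAAAABEREQAiIiIAMzMzAERERABVVVUAZmZmAHd3dwCIiIgAmZmZAKqqqgC7u7sAzMzMAN3d3QDu7u4A////AO3d3My7u6qqmZmYiIiIiIjd3czLu6qqmZmIiId3d3d33dzMu7qqmZiIh3d3dmZmZt3My7qqmZiIh3d2ZmZmZmbczLuqqZmIh3dmZmVVVVVVzMu6qpmIh3dmZlVVVVVEVcy7qqmYiHdmZlVVRERERETLu6qZiHd2ZlVUREREMzM0y7qpmId3ZlVVREQzMzMzM7uqmYh3dmVVREMzMzMiIjO7qpmId2ZVVEQzMyIiIiIiuqmYh3ZlVUQzMyIiIiIiIrqZiHdmVVRDMyIiIhERERKqmYd2ZVVEMzIiIRERERERqZiHdmVUQzMiIhEREREREamYd2ZVREMyIiERERERERGZiHdmVUQzIiIRERAAAAERmYd2ZVRDMyIhEREAAAAAEZiHdmVUQzIiEREQAAAAAAGYh2ZVRDMyIhERAAAAAAABmHdmVUQzIiEREAAAAAAAAYh3ZVREMyIhERAAAAAAABGIdmVUQzMiEREQAAAAAAERh3ZlVEMyIhEREAAAAAAREYd2ZVRDMiIRERAAAAABERGHdmVUQzIiERERAAABERESh3ZVREMyIhERERERERERIodmVURDMiIhERERERERIiKHZlVEQzIiIREREREREiIjh2ZVVEMzIiIRERERIiIjM4dmVVRDMyIiIhESIiIiMzSHdmVURDMyIiIiIiIiMzNE"/>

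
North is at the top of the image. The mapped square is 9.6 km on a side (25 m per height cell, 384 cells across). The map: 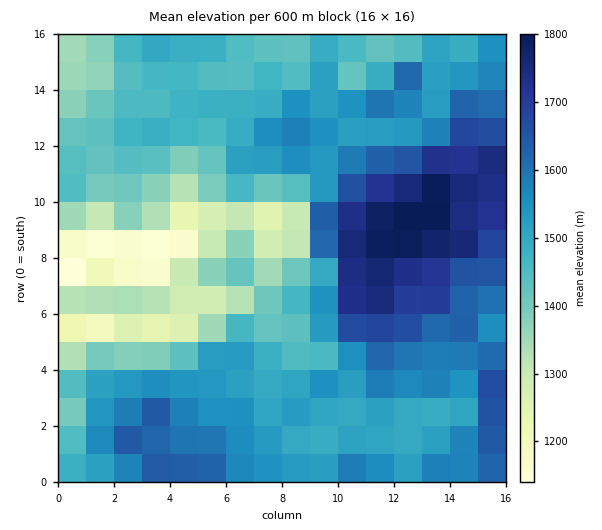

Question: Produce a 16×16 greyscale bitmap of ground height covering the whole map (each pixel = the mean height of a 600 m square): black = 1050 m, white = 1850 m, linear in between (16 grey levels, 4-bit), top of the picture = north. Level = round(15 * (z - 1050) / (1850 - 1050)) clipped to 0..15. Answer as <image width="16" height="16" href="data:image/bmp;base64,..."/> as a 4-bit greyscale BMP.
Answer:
<image width="16" height="16" href="data:image/bmp;base64,Qk32AAAAAAAAAHYAAAAoAAAAEAAAABAAAAABAAQAAAAAAIAAAAATCwAAEwsAABAAAAAAAAAAAAAAABEREQAiIiIAMzMzAERERABVVVUAZmZmAHd3dwCIiIgAmZmZAKqqqgC7u7sAzMzMAN3d3QDu7u4A////AImru6mZqpqreruqqYiZiat5q6mZmYmIm3mZmZiZmqqcV2Z5mIibqqszREaHeczLulVVRFeJ3cy6IyJWdnjd3LsiIiVkW97u3GVlNFRb3u7dd3ZWh3m93t13d2eZqau93XeIiIqpmZrMZ4iIiJmaqbtmeId4eXi5mmaIiHd4h3mJ"/>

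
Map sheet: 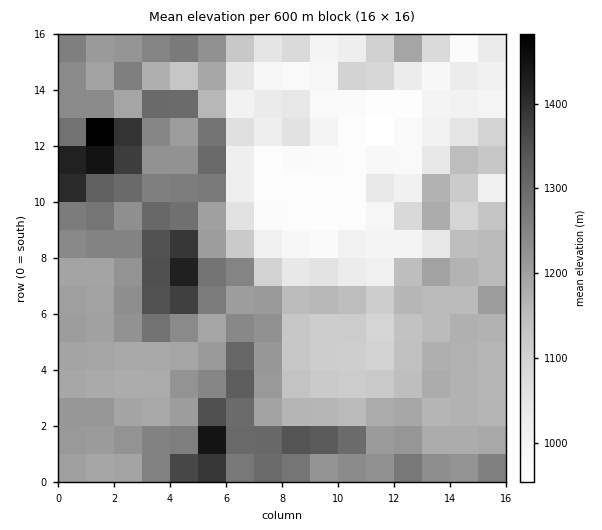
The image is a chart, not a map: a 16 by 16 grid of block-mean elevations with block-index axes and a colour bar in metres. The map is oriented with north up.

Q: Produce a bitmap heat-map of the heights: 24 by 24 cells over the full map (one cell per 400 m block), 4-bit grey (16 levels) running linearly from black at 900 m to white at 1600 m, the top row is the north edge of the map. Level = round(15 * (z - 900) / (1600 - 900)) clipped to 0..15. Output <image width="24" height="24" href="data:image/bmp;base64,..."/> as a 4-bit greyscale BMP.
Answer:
<image width="24" height="24" href="data:image/bmp;base64,Qk2WAQAAAAAAAHYAAAAoAAAAGAAAABgAAAABAAQAAAAAACABAAATCwAAEwsAABAAAAAAAAAAAAAAABEREQAiIiIAMzMzAERERABVVVUAZmZmAHd3dwCIiIgAmZmZAKqqqgC7u7sAzMzMAN3d3QDu7u4A////AHZmaJuoiYd3d4h3iGZmiZy4iamIh3dmd3d3h3nJiZmpd3ZmZnd2Zme5d2ZmV3ZmZmZmZneaZlVVVmVmZmZmZnd6h1VVVVZmZmZmZmZ5hlVURFZmZmZ3Z2Z4hlVVVFZmZnZniYZnh1VVRFZWZnZniqh2d2VVVFZVZ2ZnirqYZVVlRGdlVmZnisl3YzIiIlZ2VXd3i7llQiIiMiJGZYmYiqhkIhESMzREVoh3eYdkIREREjZ1NbmIiIhzIRERIyR1Mtu6h3iDERERIyJWQ6zLlniTESIREiI1ZYzbh2iUIjMhESIzVXq5qXdkNEMhERIiI4ZlaZhSIzISIRIjIoZ4ZVdjIiEkQyEjMoZ4iGRUMyIkRVQiM4d3aJiGM1QiNXcxIw=="/>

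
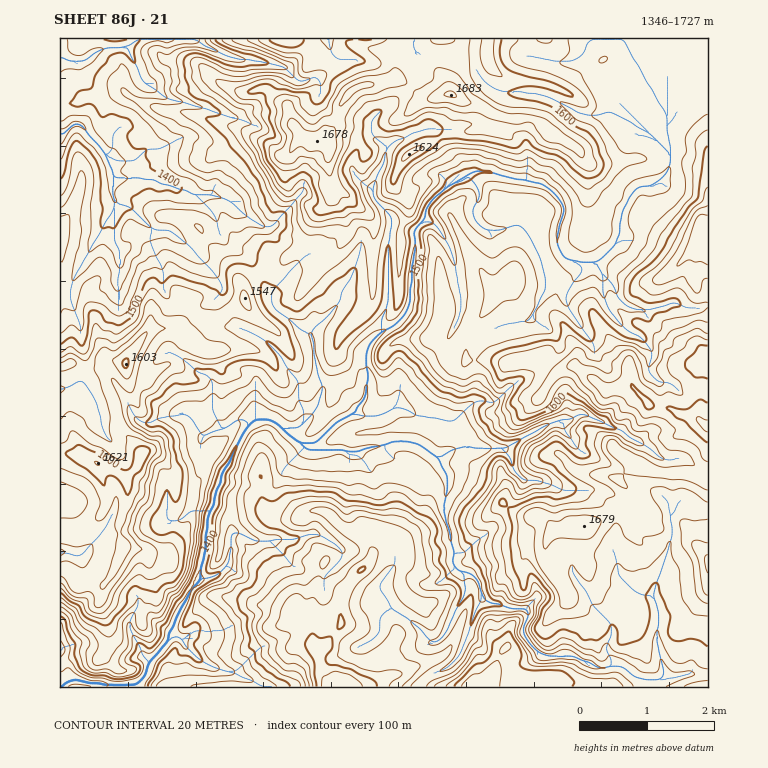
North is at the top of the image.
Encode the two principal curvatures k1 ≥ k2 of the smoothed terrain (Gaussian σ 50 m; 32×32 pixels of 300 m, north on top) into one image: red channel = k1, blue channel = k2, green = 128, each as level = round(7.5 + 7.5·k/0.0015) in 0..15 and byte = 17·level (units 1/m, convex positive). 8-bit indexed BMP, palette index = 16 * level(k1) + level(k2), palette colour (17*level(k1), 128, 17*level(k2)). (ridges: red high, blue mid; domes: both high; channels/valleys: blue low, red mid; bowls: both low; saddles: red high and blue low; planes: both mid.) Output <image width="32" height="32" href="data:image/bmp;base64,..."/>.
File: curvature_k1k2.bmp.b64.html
<image width="32" height="32" href="data:image/bmp;base64,Qk02CAAAAAAAADYEAAAoAAAAIAAAACAAAAABAAgAAAAAAAAEAAATCwAAEwsAAAABAAAAAAAAAIAAABGAAAAigAAAM4AAAESAAABVgAAAZoAAAHeAAACIgAAAmYAAAKqAAAC7gAAAzIAAAN2AAADugAAA/4AAAACAEQARgBEAIoARADOAEQBEgBEAVYARAGaAEQB3gBEAiIARAJmAEQCqgBEAu4ARAMyAEQDdgBEA7oARAP+AEQAAgCIAEYAiACKAIgAzgCIARIAiAFWAIgBmgCIAd4AiAIiAIgCZgCIAqoAiALuAIgDMgCIA3YAiAO6AIgD/gCIAAIAzABGAMwAigDMAM4AzAESAMwBVgDMAZoAzAHeAMwCIgDMAmYAzAKqAMwC7gDMAzIAzAN2AMwDugDMA/4AzAACARAARgEQAIoBEADOARABEgEQAVYBEAGaARAB3gEQAiIBEAJmARACqgEQAu4BEAMyARADdgEQA7oBEAP+ARAAAgFUAEYBVACKAVQAzgFUARIBVAFWAVQBmgFUAd4BVAIiAVQCZgFUAqoBVALuAVQDMgFUA3YBVAO6AVQD/gFUAAIBmABGAZgAigGYAM4BmAESAZgBVgGYAZoBmAHeAZgCIgGYAmYBmAKqAZgC7gGYAzIBmAN2AZgDugGYA/4BmAACAdwARgHcAIoB3ADOAdwBEgHcAVYB3AGaAdwB3gHcAiIB3AJmAdwCqgHcAu4B3AMyAdwDdgHcA7oB3AP+AdwAAgIgAEYCIACKAiAAzgIgARICIAFWAiABmgIgAd4CIAIiAiACZgIgAqoCIALuAiADMgIgA3YCIAO6AiAD/gIgAAICZABGAmQAigJkAM4CZAESAmQBVgJkAZoCZAHeAmQCIgJkAmYCZAKqAmQC7gJkAzICZAN2AmQDugJkA/4CZAACAqgARgKoAIoCqADOAqgBEgKoAVYCqAGaAqgB3gKoAiICqAJmAqgCqgKoAu4CqAMyAqgDdgKoA7oCqAP+AqgAAgLsAEYC7ACKAuwAzgLsARIC7AFWAuwBmgLsAd4C7AIiAuwCZgLsAqoC7ALuAuwDMgLsA3YC7AO6AuwD/gLsAAIDMABGAzAAigMwAM4DMAESAzABVgMwAZoDMAHeAzACIgMwAmYDMAKqAzAC7gMwAzIDMAN2AzADugMwA/4DMAACA3QARgN0AIoDdADOA3QBEgN0AVYDdAGaA3QB3gN0AiIDdAJmA3QCqgN0Au4DdAMyA3QDdgN0A7oDdAP+A3QAAgO4AEYDuACKA7gAzgO4ARIDuAFWA7gBmgO4Ad4DuAIiA7gCZgO4AqoDuALuA7gDMgO4A3YDuAO6A7gD/gO4AAID/ABGA/wAigP8AM4D/AESA/wBVgP8AZoD/AHeA/wCIgP8AmYD/AKqA/wC7gP8AzID/AN2A/wDugP8A/4D/AJDA0PDQyLe0o4ODgsXIuKa2pLDE2LeWx9jHs8WSk5Ojs9nWoqDVkrSmpqi3xpN0hpaW1qC1xceQkJCykreTqJeRk9ax95CThnWmtpaXtoWFqJWS1JDX4PK2t6ilqJOoh3HYxqHkoNWGhqSnp5eml4aVlLixwMXw0deWl5aYhJeH1NTHg7fDwPnGt5eplqaVhpbGx8ShsOaQ5LeGl4aFh7bWlteDp+mgsJKll5WVhOeVlpW0kYHHx6LnhZeGl4V3tqOGl8bHyMPwkLeXlrilg9eVuJaBppentoaGloaXloXHuIaWtHSm5sCzk4OSkpO3pre4ppCllKaWt6enhZeXlJaGlqXGdJTmkMWot9jn97a3p5ako8i11tmmuLaml5eVhnZ1pNeVpbagt7eUp5enhHSmdZWDddiypoKCg5SmdHWFhqfF1pS1pcKRyKWFhYWGhoaGloWF5qCRlNbXtaXW18W315S1+KV015DYt5Z0lIKElpaEhYPBoPr4opL3xIGDlqV1hOWjxYSVw8K2gcW0yLellaenhLbggNOz5bChlZanl4a2oaJzhZemcpG2lKWClYaGhXSktdj3oICwxLa2treGhba1pYWGhZaUqKaWl5aUhoWWp4KixNi0pOjG15WEhballNeltqWTpXPHpZSmlbKTdai5pceklNXWxpXFopeXxaLG94SExtnW17THgsmE49SntpeWtsfIpNeDx9aip7iVw4Wl57aXhYWD1qRzuMeAwce3haZ1hYSjs7SjkZWnppXWhXPnhZaWpteSpIWEp8bScMeGl5eGhMeT15Oik4SDlLeEhdeluJWkxnS3p4Z2x/OA14WHp5iFlpWllMi4dLa0pqWVp6Z2c8ill4a3h3TH4oDog7eWqYWnhISlp8fGlreTpYSXl3SWhZanpoanhMbTkPeht3anlpOXlYV1dreXuIWTyJODp5aWlYKlpYSUxsKwweWFhYankqiYhYaGlsjGhoSUt8enloSUtpHpuMbTgeXB2IOol5ijppeFl4aEx7Sng5eFg3OEdXWlw5LYxoD4xqCzo7imo4GmloaFdmWltMmDlpWmp6eGhMe2g+WSofWDhIRygZOEdafYlZeWhbfUpYSXhoWXp4Wk6Na22KPGoffGhIaXt5Wm6JeFl5Z1p6GSloaFhoSmpqOS57XHhpPFkYO1tqemxtiWloZ2h4aXt6WWlefVs4ODk6bXc9WWc6TnpabWxramk6KUdneHh4eHlqfGcqS3t/f35rOypfjXpZW26ISDpLTWx4V3h3d3h5WFl6SWpcj4goCQkMWUg5O2hpalhNeVhYSFl4eHh4eHpaSkktWxwcDh4+fWppW2tqeGl6eEtnWWl4aGloeHh4c="/>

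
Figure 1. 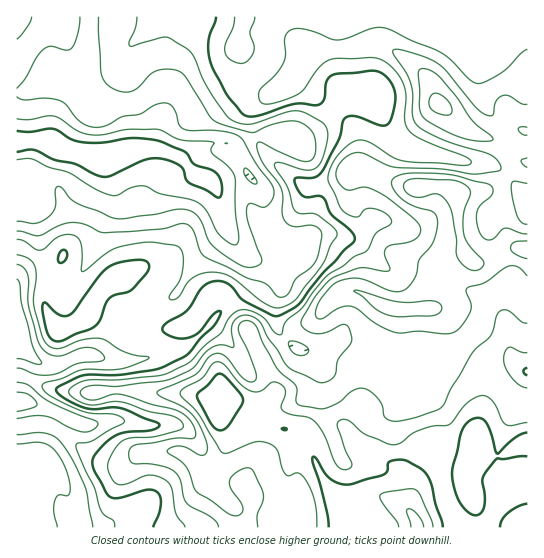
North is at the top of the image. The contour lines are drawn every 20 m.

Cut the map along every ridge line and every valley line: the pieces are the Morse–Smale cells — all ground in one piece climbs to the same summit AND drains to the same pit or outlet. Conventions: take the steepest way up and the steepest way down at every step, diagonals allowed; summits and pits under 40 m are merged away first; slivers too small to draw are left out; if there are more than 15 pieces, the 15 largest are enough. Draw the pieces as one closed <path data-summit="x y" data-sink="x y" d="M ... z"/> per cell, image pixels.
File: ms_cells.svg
<path data-summit="418 527" data-sink="17 142" d="M342 16l-325 0-1 230 33 18 11-2-11 13-5 18 3 18 6 14 6 6 20-8 8-8 4 0 19 9 21 13 14-1 17-7 17-1 8-3 4-4 18 21 7 15 7 33 0 12-4 13 8 22 0 6-7 16-15 15 0 4 12 16 16 14 18 3 20 6 6 3 5 8 245 0 0-225-20-14-12 4-7 8-7 22-27 29-33 20-10 1-17-8-29-21-11-4-13 0-30 11-8 0-10-6-13-12-4-10 0-17 5-16-1-11-4-8-6-6-20-6-7-6 16-1 16-12 11 4 16 1 9-8 12-4 20 4 14 0 10-6 10-10-10-11-2-16 8-28 16-24 2-8-15-32-9-6-17-1-10-13-3-56z"/><path data-summit="418 527" data-sink="17 335" d="M19 247l-3 0 0 280 265 1-1-5-9-6-20-6-18-3-16-14-12-16 0-4 15-15 7-16 0-6-8-22 4-13 0-12-7-33-7-15-17-20-13 6-17 1-17 7-14 1-21-13-19-9-4 0-8 8-20 8-6-6-9-23 0-9 4-15 9-13-8-1z"/><path data-summit="455 190" data-sink="17 142" d="M391 135l-2 7-12 16-9 23-3 24 3 8 9 8-10 10-10 6-14 0-14-4-12 2-15 10-16-1-11-4-16 12-15 2 6 5 20 6 6 6 5 14-5 21 0 17 4 10 13 12 10 6 8 0 30-11 13 0 11 4 36 25 17 4 36-21 23-23 7-11 4-17 7-8 12-4 14 11 7 2 0-103-17-20-17-14-24-2-57-12-14-7z"/><path data-summit="439 105" data-sink="17 142" d="M527 16l-46 1 9 3 7 7 4 8 0 11-5 9-14 9-9-1-7-4-33-31-19-12-71 0-6 10 3 56 10 13 17 1 9 6 13 31 14 14 20 6 71 12 17 14 16 20z"/><path data-summit="418 527" data-sink="17 142" d="M481 16l-66 1 18 11 33 31 7 4 9 1 14-9 5-9 0-11-4-8-7-7z"/>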